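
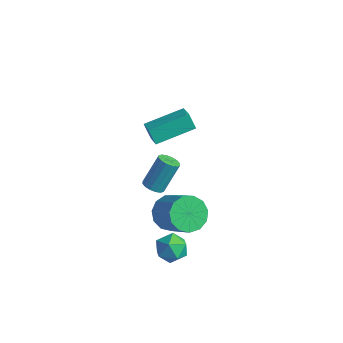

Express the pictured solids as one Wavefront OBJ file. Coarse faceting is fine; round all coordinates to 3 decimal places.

v -2.739 3.115 -0.628
v -1.868 2.577 -0.082
v -1.862 5.055 -0.113
v -0.991 4.517 0.433
v -2.229 3.103 -1.453
v -1.358 2.565 -0.907
v -1.352 5.043 -0.938
v -0.481 4.505 -0.392
v 2.323 -1.334 1.425
v 2.832 -1.163 1.267
v 2.966 -0.235 2.696
v 2.457 -0.406 2.855
v 2.65 -0.967 1.156
v 2.783 -0.039 2.586
v 2.38 -0.869 1.118
v 2.513 0.059 2.548
v 2.094 -0.896 1.162
v 2.228 0.032 2.592
v 1.87 -1.04 1.277
v 2.004 -0.112 2.706
v 1.768 -1.263 1.431
v 1.901 -0.335 2.861
v 1.814 -1.505 1.584
v 1.948 -0.577 3.013
v 1.997 -1.701 1.694
v 2.13 -0.773 3.124
v 2.267 -1.799 1.732
v 2.4 -0.871 3.162
v 2.552 -1.772 1.688
v 2.686 -0.844 3.118
v 2.776 -1.628 1.574
v 2.91 -0.7 3.003
v 2.879 -1.405 1.419
v 3.012 -0.477 2.849
v 3.145 -1.015 -0.299
v 3.744 -0.454 -0.834
v 5.194 -0.763 0.463
v 4.595 -1.325 0.999
v 3.495 -0.117 -0.475
v 4.944 -0.426 0.822
v 3.134 -0.065 -0.06
v 4.584 -0.374 1.238
v 2.777 -0.315 0.279
v 4.227 -0.624 1.577
v 2.537 -0.787 0.435
v 3.987 -1.096 1.733
v 2.49 -1.332 0.358
v 3.94 -1.641 1.655
v 2.651 -1.776 0.072
v 4.101 -2.085 1.37
v 2.969 -1.979 -0.331
v 4.419 -2.288 0.966
v 3.343 -1.876 -0.724
v 4.792 -2.185 0.573
v 3.654 -1.499 -0.982
v 5.103 -1.809 0.315
v 3.803 -0.969 -1.023
v 5.253 -1.279 0.274
v 3.515 -1.256 -1.455
v 3.798 -0.8 -2.156
v 3.782 -2.48 -2.144
v 4.065 -2.024 -2.845
v 4.536 -2.022 -2.097
v 4.371 -1.266 -1.672
v 3.209 -2.014 -2.628
v 3.044 -1.258 -2.203
v 3.609 -1.268 -2.881
v 4.429 -1.274 -2.553
v 3.151 -2.006 -1.747
v 3.971 -2.012 -1.419
f 2 4 1
f 5 2 1
f 1 4 3
f 3 5 1
f 2 8 4
f 6 2 5
f 6 8 2
f 4 8 3
f 7 5 3
f 3 8 7
f 7 6 5
f 8 6 7
f 10 9 13
f 10 13 11
f 11 13 14
f 11 14 12
f 13 9 15
f 13 15 14
f 14 15 16
f 14 16 12
f 15 9 17
f 15 17 16
f 16 17 18
f 16 18 12
f 17 9 19
f 17 19 18
f 18 19 20
f 18 20 12
f 19 9 21
f 19 21 20
f 20 21 22
f 20 22 12
f 21 9 23
f 21 23 22
f 22 23 24
f 22 24 12
f 23 9 25
f 23 25 24
f 24 25 26
f 24 26 12
f 25 9 27
f 25 27 26
f 26 27 28
f 26 28 12
f 27 9 29
f 27 29 28
f 28 29 30
f 28 30 12
f 29 9 31
f 29 31 30
f 30 31 32
f 30 32 12
f 31 9 33
f 31 33 32
f 32 33 34
f 32 34 12
f 33 9 10
f 33 10 34
f 34 10 11
f 34 11 12
f 36 35 39
f 36 39 37
f 37 39 40
f 37 40 38
f 39 35 41
f 39 41 40
f 40 41 42
f 40 42 38
f 41 35 43
f 41 43 42
f 42 43 44
f 42 44 38
f 43 35 45
f 43 45 44
f 44 45 46
f 44 46 38
f 45 35 47
f 45 47 46
f 46 47 48
f 46 48 38
f 47 35 49
f 47 49 48
f 48 49 50
f 48 50 38
f 49 35 51
f 49 51 50
f 50 51 52
f 50 52 38
f 51 35 53
f 51 53 52
f 52 53 54
f 52 54 38
f 53 35 55
f 53 55 54
f 54 55 56
f 54 56 38
f 55 35 57
f 55 57 56
f 56 57 58
f 56 58 38
f 57 35 36
f 57 36 58
f 58 36 37
f 58 37 38
f 59 70 64
f 59 64 60
f 59 60 66
f 59 66 69
f 59 69 70
f 60 64 68
f 64 70 63
f 70 69 61
f 69 66 65
f 66 60 67
f 62 68 63
f 62 63 61
f 62 61 65
f 62 65 67
f 62 67 68
f 63 68 64
f 61 63 70
f 65 61 69
f 67 65 66
f 68 67 60



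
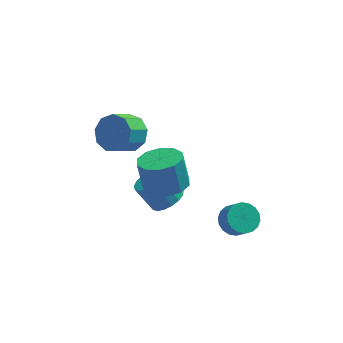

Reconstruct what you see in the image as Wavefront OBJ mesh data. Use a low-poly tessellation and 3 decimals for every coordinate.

v -0.476 -2.688 -0.506
v 0.114 -1.788 -0.593
v -0.193 -1.432 0.999
v -0.784 -2.332 1.086
v -0.517 -1.637 -0.749
v -0.824 -1.28 0.843
v -1.132 -1.887 -0.812
v -1.44 -1.53 0.78
v -1.498 -2.443 -0.758
v -1.805 -2.087 0.834
v -1.473 -3.093 -0.608
v -1.78 -2.737 0.984
v -1.067 -3.588 -0.419
v -1.374 -3.232 1.173
v -0.436 -3.74 -0.263
v -0.743 -3.383 1.329
v 0.18 -3.49 -0.2
v -0.128 -3.133 1.392
v 0.545 -2.933 -0.254
v 0.238 -2.577 1.338
v 0.52 -2.283 -0.404
v 0.213 -1.927 1.188
v -0.482 -0.44 -3.933
v 0.1 0.19 -3.694
v -0.737 0.491 -2.449
v -1.318 -0.14 -2.687
v -0.184 0.398 -3.935
v -1.02 0.699 -2.69
v -0.535 0.414 -4.175
v -1.372 0.715 -2.93
v -0.874 0.234 -4.36
v -1.711 0.535 -3.115
v -1.124 -0.1 -4.446
v -1.96 0.201 -3.201
v -1.226 -0.512 -4.415
v -2.063 -0.211 -3.17
v -1.158 -0.908 -4.274
v -1.994 -0.607 -3.029
v -0.934 -1.197 -4.054
v -1.771 -0.896 -2.809
v -0.608 -1.312 -3.806
v -1.444 -1.012 -2.561
v -0.252 -1.228 -3.588
v -1.089 -0.927 -2.343
v 0.051 -0.963 -3.448
v -0.786 -0.662 -2.203
v 0.232 -0.579 -3.419
v -0.605 -0.278 -2.174
v 0.25 -0.163 -3.508
v -0.587 0.138 -2.263
v 2.609 -2.155 -3.69
v 3.327 -1.751 -3.788
v 3.73 -2.281 -3.029
v 3.011 -2.685 -2.93
v 3.147 -1.54 -3.545
v 3.549 -2.07 -2.785
v 2.86 -1.45 -3.331
v 3.262 -1.98 -2.571
v 2.523 -1.5 -3.188
v 2.925 -2.03 -2.428
v 2.203 -1.68 -3.144
v 2.605 -2.21 -2.384
v 1.964 -1.953 -3.208
v 2.366 -2.484 -2.448
v 1.852 -2.267 -3.368
v 2.254 -2.797 -2.608
v 1.89 -2.559 -3.591
v 2.293 -3.089 -2.832
v 2.071 -2.77 -3.835
v 2.473 -3.3 -3.075
v 2.358 -2.86 -4.049
v 2.76 -3.39 -3.289
v 2.695 -2.81 -4.192
v 3.097 -3.34 -3.432
v 3.015 -2.63 -4.236
v 3.417 -3.16 -3.476
v 3.254 -2.356 -4.172
v 3.656 -2.887 -3.412
v 3.366 -2.043 -4.012
v 3.768 -2.573 -3.252
v -2.35 2.308 -1.516
v -1.481 2.034 -0.995
v -2.221 1.197 -0.202
v -3.09 1.472 -0.724
v -1.787 2.603 -0.68
v -2.527 1.766 0.113
v -2.356 3.034 -0.757
v -3.097 2.197 0.036
v -2.923 3.125 -1.189
v -3.663 2.288 -0.396
v -3.221 2.835 -1.774
v -3.961 1.998 -0.982
v -3.112 2.298 -2.239
v -3.852 1.461 -1.446
v -2.646 1.766 -2.365
v -3.386 0.929 -1.573
v -2.041 1.488 -2.095
v -2.782 0.651 -1.302
v -1.581 1.594 -1.553
v -2.322 0.757 -0.761
f 2 1 5
f 2 5 3
f 3 5 6
f 3 6 4
f 5 1 7
f 5 7 6
f 6 7 8
f 6 8 4
f 7 1 9
f 7 9 8
f 8 9 10
f 8 10 4
f 9 1 11
f 9 11 10
f 10 11 12
f 10 12 4
f 11 1 13
f 11 13 12
f 12 13 14
f 12 14 4
f 13 1 15
f 13 15 14
f 14 15 16
f 14 16 4
f 15 1 17
f 15 17 16
f 16 17 18
f 16 18 4
f 17 1 19
f 17 19 18
f 18 19 20
f 18 20 4
f 19 1 21
f 19 21 20
f 20 21 22
f 20 22 4
f 21 1 2
f 21 2 22
f 22 2 3
f 22 3 4
f 24 23 27
f 24 27 25
f 25 27 28
f 25 28 26
f 27 23 29
f 27 29 28
f 28 29 30
f 28 30 26
f 29 23 31
f 29 31 30
f 30 31 32
f 30 32 26
f 31 23 33
f 31 33 32
f 32 33 34
f 32 34 26
f 33 23 35
f 33 35 34
f 34 35 36
f 34 36 26
f 35 23 37
f 35 37 36
f 36 37 38
f 36 38 26
f 37 23 39
f 37 39 38
f 38 39 40
f 38 40 26
f 39 23 41
f 39 41 40
f 40 41 42
f 40 42 26
f 41 23 43
f 41 43 42
f 42 43 44
f 42 44 26
f 43 23 45
f 43 45 44
f 44 45 46
f 44 46 26
f 45 23 47
f 45 47 46
f 46 47 48
f 46 48 26
f 47 23 49
f 47 49 48
f 48 49 50
f 48 50 26
f 49 23 24
f 49 24 50
f 50 24 25
f 50 25 26
f 52 51 55
f 52 55 53
f 53 55 56
f 53 56 54
f 55 51 57
f 55 57 56
f 56 57 58
f 56 58 54
f 57 51 59
f 57 59 58
f 58 59 60
f 58 60 54
f 59 51 61
f 59 61 60
f 60 61 62
f 60 62 54
f 61 51 63
f 61 63 62
f 62 63 64
f 62 64 54
f 63 51 65
f 63 65 64
f 64 65 66
f 64 66 54
f 65 51 67
f 65 67 66
f 66 67 68
f 66 68 54
f 67 51 69
f 67 69 68
f 68 69 70
f 68 70 54
f 69 51 71
f 69 71 70
f 70 71 72
f 70 72 54
f 71 51 73
f 71 73 72
f 72 73 74
f 72 74 54
f 73 51 75
f 73 75 74
f 74 75 76
f 74 76 54
f 75 51 77
f 75 77 76
f 76 77 78
f 76 78 54
f 77 51 79
f 77 79 78
f 78 79 80
f 78 80 54
f 79 51 52
f 79 52 80
f 80 52 53
f 80 53 54
f 82 81 85
f 82 85 83
f 83 85 86
f 83 86 84
f 85 81 87
f 85 87 86
f 86 87 88
f 86 88 84
f 87 81 89
f 87 89 88
f 88 89 90
f 88 90 84
f 89 81 91
f 89 91 90
f 90 91 92
f 90 92 84
f 91 81 93
f 91 93 92
f 92 93 94
f 92 94 84
f 93 81 95
f 93 95 94
f 94 95 96
f 94 96 84
f 95 81 97
f 95 97 96
f 96 97 98
f 96 98 84
f 97 81 99
f 97 99 98
f 98 99 100
f 98 100 84
f 99 81 82
f 99 82 100
f 100 82 83
f 100 83 84



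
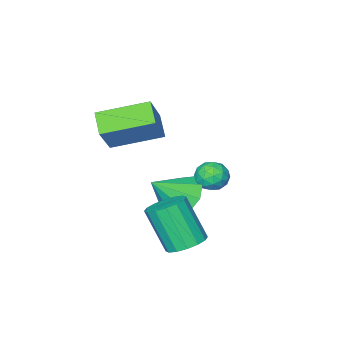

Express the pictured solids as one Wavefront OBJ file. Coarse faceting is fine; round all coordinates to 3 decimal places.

v -2.457 -0.422 -0.502
v -2.112 -0.012 -0.91
v -2.288 -1.248 -1.19
v -1.943 -0.838 -1.598
v -1.688 -1.01 -0.999
v -1.793 -0.5 -0.574
v -2.607 -0.76 -1.526
v -2.712 -0.25 -1.101
v -2.205 -0.221 -1.542
v -1.637 -0.376 -1.217
v -2.763 -0.884 -0.883
v -2.195 -1.039 -0.558
v -2.3 -0.144 -0.646
v -2.1 -1.116 -1.454
v -1.951 -1.217 -1.103
v -1.748 -0.976 -1.342
v -2.112 -0.431 -0.448
v -1.909 -0.19 -0.688
v -1.66 -0.777 -0.74
v -2.491 -1.07 -1.412
v -2.288 -0.829 -1.652
v -2.652 -0.284 -0.758
v -2.449 -0.043 -0.997
v -2.74 -0.483 -1.36
v -2.151 -0.026 -1.257
v -2.052 -0.512 -1.661
v -2.442 -0.466 -1.619
v -2.504 -0.166 -1.369
v -1.817 -0.117 -1.065
v -1.718 -0.603 -1.47
v -1.568 -0.704 -1.118
v -1.63 -0.404 -0.868
v -1.872 -0.24 -1.437
v -2.682 -0.657 -0.63
v -2.583 -1.143 -1.035
v -2.77 -0.856 -1.232
v -2.832 -0.556 -0.982
v -2.348 -0.748 -0.439
v -2.249 -1.234 -0.843
v -1.896 -1.094 -0.731
v -1.958 -0.794 -0.481
v -2.528 -1.02 -0.663
v -1.324 -1.241 -2.113
v -0.669 -1.438 -2.87
v -0.216 -1.579 -1.067
v -0.632 -0.764 -2.691
v -0.919 -0.314 -2.242
v -1.395 -0.297 -1.733
v -1.838 -0.722 -1.401
v -2.04 -1.39 -1.402
v -1.907 -1.988 -1.736
v -1.501 -2.237 -2.246
v -1.012 -2.019 -2.694
v -0.805 -1.52 1.083
v -1.174 -2.293 1.655
v 0.023 -0.976 2.352
v -0.346 -1.749 2.924
v 0.746 -2.651 0.556
v 0.377 -3.424 1.128
v 1.574 -2.107 1.825
v 1.205 -2.88 2.397
v 0.536 1.398 -2.299
v 1.177 1.066 -2.568
v 1.384 0.15 -0.951
v 0.744 0.482 -0.681
v 1.301 1.402 -2.394
v 1.508 0.487 -0.777
v 1.22 1.737 -2.194
v 1.427 0.822 -0.577
v 0.956 1.982 -2.022
v 1.163 1.066 -0.405
v 0.579 2.069 -1.924
v 0.786 1.153 -0.307
v 0.191 1.977 -1.927
v 0.398 1.061 -0.309
v -0.104 1.73 -2.029
v 0.103 0.814 -0.412
v -0.228 1.393 -2.203
v -0.021 0.478 -0.586
v -0.147 1.058 -2.403
v 0.06 0.143 -0.786
v 0.117 0.814 -2.575
v 0.324 -0.102 -0.958
v 0.494 0.727 -2.673
v 0.701 -0.189 -1.056
v 0.882 0.819 -2.671
v 1.089 -0.097 -1.053
f 1 38 17
f 38 12 41
f 17 41 6
f 38 41 17
f 1 17 13
f 17 6 18
f 13 18 2
f 17 18 13
f 1 13 22
f 13 2 23
f 22 23 8
f 13 23 22
f 1 22 34
f 22 8 37
f 34 37 11
f 22 37 34
f 1 34 38
f 34 11 42
f 38 42 12
f 34 42 38
f 2 18 29
f 18 6 32
f 29 32 10
f 18 32 29
f 6 41 19
f 41 12 40
f 19 40 5
f 41 40 19
f 12 42 39
f 42 11 35
f 39 35 3
f 42 35 39
f 11 37 36
f 37 8 24
f 36 24 7
f 37 24 36
f 8 23 28
f 23 2 25
f 28 25 9
f 23 25 28
f 4 30 16
f 30 10 31
f 16 31 5
f 30 31 16
f 4 16 14
f 16 5 15
f 14 15 3
f 16 15 14
f 4 14 21
f 14 3 20
f 21 20 7
f 14 20 21
f 4 21 26
f 21 7 27
f 26 27 9
f 21 27 26
f 4 26 30
f 26 9 33
f 30 33 10
f 26 33 30
f 5 31 19
f 31 10 32
f 19 32 6
f 31 32 19
f 3 15 39
f 15 5 40
f 39 40 12
f 15 40 39
f 7 20 36
f 20 3 35
f 36 35 11
f 20 35 36
f 9 27 28
f 27 7 24
f 28 24 8
f 27 24 28
f 10 33 29
f 33 9 25
f 29 25 2
f 33 25 29
f 44 43 46
f 44 46 45
f 46 43 47
f 46 47 45
f 47 43 48
f 47 48 45
f 48 43 49
f 48 49 45
f 49 43 50
f 49 50 45
f 50 43 51
f 50 51 45
f 51 43 52
f 51 52 45
f 52 43 53
f 52 53 45
f 53 43 44
f 53 44 45
f 55 57 54
f 58 55 54
f 54 57 56
f 56 58 54
f 55 61 57
f 59 55 58
f 59 61 55
f 57 61 56
f 60 58 56
f 56 61 60
f 60 59 58
f 61 59 60
f 63 62 66
f 63 66 64
f 64 66 67
f 64 67 65
f 66 62 68
f 66 68 67
f 67 68 69
f 67 69 65
f 68 62 70
f 68 70 69
f 69 70 71
f 69 71 65
f 70 62 72
f 70 72 71
f 71 72 73
f 71 73 65
f 72 62 74
f 72 74 73
f 73 74 75
f 73 75 65
f 74 62 76
f 74 76 75
f 75 76 77
f 75 77 65
f 76 62 78
f 76 78 77
f 77 78 79
f 77 79 65
f 78 62 80
f 78 80 79
f 79 80 81
f 79 81 65
f 80 62 82
f 80 82 81
f 81 82 83
f 81 83 65
f 82 62 84
f 82 84 83
f 83 84 85
f 83 85 65
f 84 62 86
f 84 86 85
f 85 86 87
f 85 87 65
f 86 62 63
f 86 63 87
f 87 63 64
f 87 64 65



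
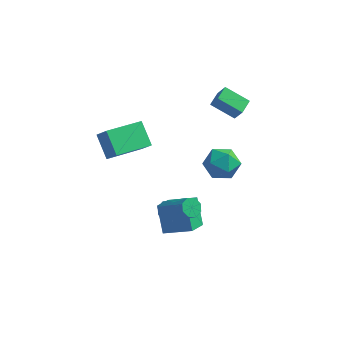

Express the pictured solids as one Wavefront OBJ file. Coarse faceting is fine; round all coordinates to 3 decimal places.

v 0.919 1.554 2.696
v -0.261 1.587 3.351
v 1.025 2.353 2.848
v -0.155 2.386 3.503
v 1.335 1.354 3.457
v 0.155 1.387 4.112
v 1.441 2.153 3.609
v 0.261 2.186 4.264
v -3.833 -2.502 2.036
v -3.258 -2.783 2.764
v -4.565 -1.752 2.903
v -3.99 -2.033 3.631
v -2.69 -1.007 1.709
v -2.115 -1.288 2.437
v -3.422 -0.257 2.576
v -2.847 -0.538 3.304
v -0.976 -2.571 -0.916
v -0.588 -2.42 -1.243
v 0.765 -3.017 0.089
v 0.376 -3.169 0.416
v -0.704 -2.123 -0.992
v 0.649 -2.72 0.34
v -0.979 -2.089 -0.696
v 0.373 -2.686 0.635
v -1.253 -2.337 -0.529
v 0.099 -2.934 0.802
v -1.365 -2.723 -0.589
v -0.012 -3.32 0.743
v -1.249 -3.02 -0.84
v 0.104 -3.617 0.492
v -0.973 -3.054 -1.135
v 0.379 -3.651 0.196
v -0.699 -2.806 -1.302
v 0.653 -3.403 0.029
v 0.856 -1.239 2.58
v 1.566 -1.161 3.152
v 1.154 -2.679 2.408
v 1.864 -2.601 2.98
v 1.009 -2.525 3.298
v 0.825 -1.635 3.404
v 1.895 -2.205 2.156
v 1.711 -1.315 2.262
v 2.208 -1.758 2.89
v 1.66 -1.956 3.596
v 1.06 -1.884 1.964
v 0.512 -2.082 2.67
v -1.683 -1.866 -1.491
v -0.334 -1.724 -0.979
v -1.536 -0.693 -2.203
v -0.186 -0.552 -1.691
v -1.154 -2.648 -2.669
v 0.196 -2.507 -2.157
v -1.006 -1.476 -3.381
v 0.343 -1.334 -2.869
f 2 4 1
f 5 2 1
f 1 4 3
f 3 5 1
f 2 8 4
f 6 2 5
f 6 8 2
f 4 8 3
f 7 5 3
f 3 8 7
f 7 6 5
f 8 6 7
f 10 12 9
f 13 10 9
f 9 12 11
f 11 13 9
f 10 16 12
f 14 10 13
f 14 16 10
f 12 16 11
f 15 13 11
f 11 16 15
f 15 14 13
f 16 14 15
f 18 17 21
f 18 21 19
f 19 21 22
f 19 22 20
f 21 17 23
f 21 23 22
f 22 23 24
f 22 24 20
f 23 17 25
f 23 25 24
f 24 25 26
f 24 26 20
f 25 17 27
f 25 27 26
f 26 27 28
f 26 28 20
f 27 17 29
f 27 29 28
f 28 29 30
f 28 30 20
f 29 17 31
f 29 31 30
f 30 31 32
f 30 32 20
f 31 17 33
f 31 33 32
f 32 33 34
f 32 34 20
f 33 17 18
f 33 18 34
f 34 18 19
f 34 19 20
f 35 46 40
f 35 40 36
f 35 36 42
f 35 42 45
f 35 45 46
f 36 40 44
f 40 46 39
f 46 45 37
f 45 42 41
f 42 36 43
f 38 44 39
f 38 39 37
f 38 37 41
f 38 41 43
f 38 43 44
f 39 44 40
f 37 39 46
f 41 37 45
f 43 41 42
f 44 43 36
f 48 50 47
f 51 48 47
f 47 50 49
f 49 51 47
f 48 54 50
f 52 48 51
f 52 54 48
f 50 54 49
f 53 51 49
f 49 54 53
f 53 52 51
f 54 52 53



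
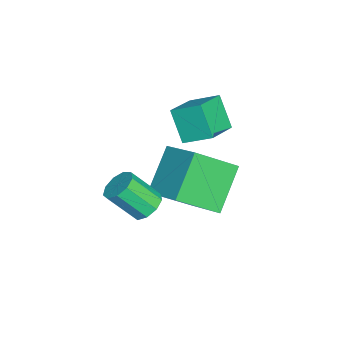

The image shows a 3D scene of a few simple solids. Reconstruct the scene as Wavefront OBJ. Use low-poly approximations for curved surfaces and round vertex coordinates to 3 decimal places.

v 1.295 1.364 -0.678
v 1.883 1.103 -0.956
v 1.972 0.075 0.201
v 1.385 0.336 0.478
v 1.989 1.456 -0.65
v 2.078 0.428 0.507
v 1.77 1.766 -0.358
v 1.859 0.738 0.799
v 1.329 1.888 -0.215
v 1.419 0.86 0.941
v 0.873 1.765 -0.29
v 0.962 0.737 0.867
v 0.614 1.454 -0.546
v 0.703 0.426 0.611
v 0.674 1.101 -0.864
v 0.763 0.073 0.293
v 1.025 0.871 -1.095
v 1.114 -0.157 0.061
v 1.502 0.872 -1.131
v 1.591 -0.156 0.025
v -1.958 1.583 -0.095
v -0.798 2.767 0.68
v -2.682 3.104 -1.333
v -1.521 4.287 -0.558
v -0.479 1.093 -1.562
v 0.682 2.276 -0.787
v -1.202 2.613 -2.8
v -0.042 3.797 -2.025
v -3.986 2.154 0.911
v -2.565 1.624 1.451
v -3.792 3.289 1.515
v -2.371 2.759 2.055
v -3.309 2.701 -0.335
v -1.888 2.171 0.205
v -3.115 3.836 0.269
v -1.694 3.306 0.809
f 2 1 5
f 2 5 3
f 3 5 6
f 3 6 4
f 5 1 7
f 5 7 6
f 6 7 8
f 6 8 4
f 7 1 9
f 7 9 8
f 8 9 10
f 8 10 4
f 9 1 11
f 9 11 10
f 10 11 12
f 10 12 4
f 11 1 13
f 11 13 12
f 12 13 14
f 12 14 4
f 13 1 15
f 13 15 14
f 14 15 16
f 14 16 4
f 15 1 17
f 15 17 16
f 16 17 18
f 16 18 4
f 17 1 19
f 17 19 18
f 18 19 20
f 18 20 4
f 19 1 2
f 19 2 20
f 20 2 3
f 20 3 4
f 22 24 21
f 25 22 21
f 21 24 23
f 23 25 21
f 22 28 24
f 26 22 25
f 26 28 22
f 24 28 23
f 27 25 23
f 23 28 27
f 27 26 25
f 28 26 27
f 30 32 29
f 33 30 29
f 29 32 31
f 31 33 29
f 30 36 32
f 34 30 33
f 34 36 30
f 32 36 31
f 35 33 31
f 31 36 35
f 35 34 33
f 36 34 35



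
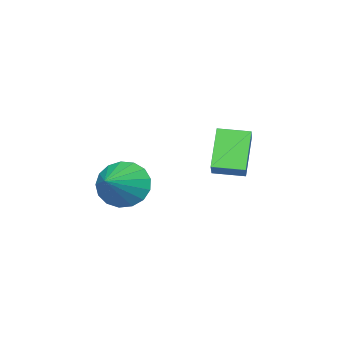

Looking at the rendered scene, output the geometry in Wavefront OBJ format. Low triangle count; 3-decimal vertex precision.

v -1.414 1.247 3.808
v -0.482 1.878 4.571
v -0.498 1.656 2.35
v 0.434 2.288 3.113
v -0.794 0.212 3.907
v 0.138 0.844 4.67
v 0.122 0.622 2.449
v 1.054 1.253 3.212
v 2.883 -1.128 2.382
v 3.355 -1.861 1.833
v 4.377 -0.732 3.138
v 3.392 -1.459 1.55
v 3.312 -0.981 1.457
v 3.134 -0.537 1.577
v 2.899 -0.228 1.88
v 2.66 -0.126 2.299
v 2.472 -0.252 2.737
v 2.378 -0.58 3.093
v 2.4 -1.033 3.287
v 2.533 -1.507 3.273
v 2.746 -1.895 3.056
v 2.99 -2.107 2.684
v 3.21 -2.094 2.242
f 2 4 1
f 5 2 1
f 1 4 3
f 3 5 1
f 2 8 4
f 6 2 5
f 6 8 2
f 4 8 3
f 7 5 3
f 3 8 7
f 7 6 5
f 8 6 7
f 10 9 12
f 10 12 11
f 12 9 13
f 12 13 11
f 13 9 14
f 13 14 11
f 14 9 15
f 14 15 11
f 15 9 16
f 15 16 11
f 16 9 17
f 16 17 11
f 17 9 18
f 17 18 11
f 18 9 19
f 18 19 11
f 19 9 20
f 19 20 11
f 20 9 21
f 20 21 11
f 21 9 22
f 21 22 11
f 22 9 23
f 22 23 11
f 23 9 10
f 23 10 11



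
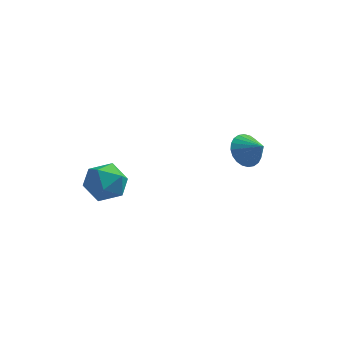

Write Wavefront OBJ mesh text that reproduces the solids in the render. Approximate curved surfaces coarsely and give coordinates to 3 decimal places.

v 3.278 0.789 0.511
v 3.758 1.483 0.413
v 4.042 0.351 1.169
v 3.578 1.566 0.678
v 3.351 1.531 0.918
v 3.113 1.383 1.096
v 2.901 1.144 1.185
v 2.745 0.852 1.171
v 2.671 0.549 1.056
v 2.689 0.283 0.859
v 2.797 0.095 0.608
v 2.978 0.011 0.343
v 3.204 0.046 0.103
v 3.442 0.194 -0.074
v 3.654 0.433 -0.163
v 3.81 0.726 -0.149
v 3.884 1.028 -0.035
v 3.866 1.294 0.163
v -2.73 -2.265 0.887
v -1.782 -2.072 1.209
v -2.138 -3.368 -0.189
v -1.19 -3.175 0.133
v -1.85 -3.654 0.746
v -2.215 -2.973 1.411
v -1.705 -2.467 -0.391
v -2.07 -1.786 0.274
v -1.148 -2.197 0.42
v -1.238 -2.931 1.122
v -2.682 -2.509 -0.102
v -2.772 -3.243 0.6
f 2 1 4
f 2 4 3
f 4 1 5
f 4 5 3
f 5 1 6
f 5 6 3
f 6 1 7
f 6 7 3
f 7 1 8
f 7 8 3
f 8 1 9
f 8 9 3
f 9 1 10
f 9 10 3
f 10 1 11
f 10 11 3
f 11 1 12
f 11 12 3
f 12 1 13
f 12 13 3
f 13 1 14
f 13 14 3
f 14 1 15
f 14 15 3
f 15 1 16
f 15 16 3
f 16 1 17
f 16 17 3
f 17 1 18
f 17 18 3
f 18 1 2
f 18 2 3
f 19 30 24
f 19 24 20
f 19 20 26
f 19 26 29
f 19 29 30
f 20 24 28
f 24 30 23
f 30 29 21
f 29 26 25
f 26 20 27
f 22 28 23
f 22 23 21
f 22 21 25
f 22 25 27
f 22 27 28
f 23 28 24
f 21 23 30
f 25 21 29
f 27 25 26
f 28 27 20



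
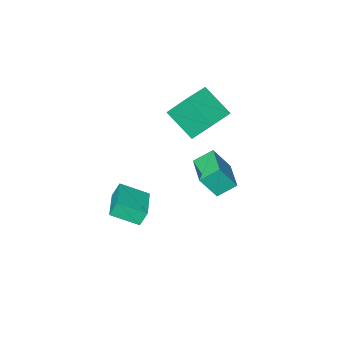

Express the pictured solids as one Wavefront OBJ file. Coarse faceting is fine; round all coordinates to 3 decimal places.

v 1.422 -0.991 -2.232
v 1.039 -0.881 -1.425
v 0.32 -0.064 -2.882
v -0.063 0.046 -2.075
v 2.563 0.594 -1.905
v 2.18 0.704 -1.098
v 1.461 1.521 -2.555
v 1.078 1.631 -1.748
v -2.947 0.947 2.285
v -2.519 -0.529 3.402
v -3.496 1.788 3.607
v -3.069 0.311 4.724
v -1.471 1.549 2.516
v -1.044 0.072 3.633
v -2.021 2.389 3.838
v -1.593 0.913 4.955
v -1.911 2.468 0.147
v -2.786 2.835 0.779
v -1.167 4.06 0.253
v -2.042 4.427 0.885
v -1.198 2.053 1.375
v -2.073 2.42 2.007
v -0.454 3.645 1.481
v -1.329 4.012 2.113
f 2 4 1
f 5 2 1
f 1 4 3
f 3 5 1
f 2 8 4
f 6 2 5
f 6 8 2
f 4 8 3
f 7 5 3
f 3 8 7
f 7 6 5
f 8 6 7
f 10 12 9
f 13 10 9
f 9 12 11
f 11 13 9
f 10 16 12
f 14 10 13
f 14 16 10
f 12 16 11
f 15 13 11
f 11 16 15
f 15 14 13
f 16 14 15
f 18 20 17
f 21 18 17
f 17 20 19
f 19 21 17
f 18 24 20
f 22 18 21
f 22 24 18
f 20 24 19
f 23 21 19
f 19 24 23
f 23 22 21
f 24 22 23



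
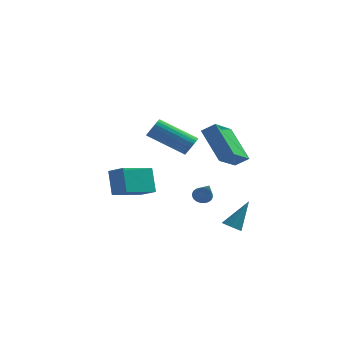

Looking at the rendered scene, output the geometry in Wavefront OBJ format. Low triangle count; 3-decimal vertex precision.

v 3.408 -3.449 2.157
v 2.352 -2.311 3.557
v 3.905 -1.934 1.3
v 2.85 -0.796 2.7
v 4.07 -3.404 2.62
v 3.015 -2.266 4.02
v 4.568 -1.889 1.763
v 3.512 -0.751 3.163
v 1.848 0.977 -2.066
v 2.202 1.322 -1.905
v 2.372 -0.097 -0.914
v 2.043 1.371 -1.788
v 1.855 1.359 -1.714
v 1.665 1.289 -1.693
v 1.504 1.171 -1.729
v 1.395 1.024 -1.816
v 1.355 0.87 -1.941
v 1.39 0.732 -2.086
v 1.494 0.631 -2.227
v 1.653 0.583 -2.344
v 1.841 0.595 -2.419
v 2.031 0.665 -2.44
v 2.192 0.782 -2.404
v 2.301 0.929 -2.317
v 2.341 1.083 -2.191
v 2.306 1.222 -2.047
v -2.534 0.32 -2.12
v -2.867 1.03 -0.806
v -1.39 1.824 -2.642
v -1.724 2.534 -1.328
v -1.696 -0.154 -1.652
v -2.03 0.556 -0.338
v -0.553 1.35 -2.174
v -0.886 2.06 -0.86
v 2.085 -3.243 2.885
v 2.348 -3.453 3.344
v 0.519 -3.408 4.415
v 0.255 -3.197 3.955
v 2.373 -3.22 3.376
v 0.544 -3.175 4.447
v 2.347 -2.99 3.323
v 0.518 -2.945 4.394
v 2.277 -2.804 3.194
v 0.447 -2.759 4.265
v 2.173 -2.694 3.012
v 0.343 -2.649 4.083
v 2.053 -2.679 2.807
v 0.224 -2.634 3.878
v 1.939 -2.761 2.616
v 0.11 -2.716 3.687
v 1.851 -2.926 2.472
v 0.022 -2.881 3.543
v 1.802 -3.147 2.399
v -0.027 -3.101 3.47
v 1.803 -3.383 2.409
v -0.026 -3.338 3.48
v 1.852 -3.596 2.502
v 0.023 -3.551 3.573
v 1.941 -3.747 2.661
v 0.112 -3.702 3.732
v 2.056 -3.811 2.859
v 0.226 -3.766 3.93
v 2.175 -3.777 3.061
v 0.346 -3.732 4.132
v 2.278 -3.65 3.232
v 0.449 -3.605 4.303
v 3.598 -0.847 -3.26
v 4.061 -0.796 -3.512
v 4.302 -0.093 -1.82
v 3.886 -0.526 -3.568
v 3.6 -0.377 -3.506
v 3.314 -0.408 -3.35
v 3.136 -0.607 -3.159
v 3.135 -0.897 -3.007
v 3.311 -1.168 -2.951
v 3.596 -1.316 -3.013
v 3.882 -1.285 -3.169
v 4.06 -1.086 -3.36
f 2 4 1
f 5 2 1
f 1 4 3
f 3 5 1
f 2 8 4
f 6 2 5
f 6 8 2
f 4 8 3
f 7 5 3
f 3 8 7
f 7 6 5
f 8 6 7
f 10 9 12
f 10 12 11
f 12 9 13
f 12 13 11
f 13 9 14
f 13 14 11
f 14 9 15
f 14 15 11
f 15 9 16
f 15 16 11
f 16 9 17
f 16 17 11
f 17 9 18
f 17 18 11
f 18 9 19
f 18 19 11
f 19 9 20
f 19 20 11
f 20 9 21
f 20 21 11
f 21 9 22
f 21 22 11
f 22 9 23
f 22 23 11
f 23 9 24
f 23 24 11
f 24 9 25
f 24 25 11
f 25 9 26
f 25 26 11
f 26 9 10
f 26 10 11
f 28 30 27
f 31 28 27
f 27 30 29
f 29 31 27
f 28 34 30
f 32 28 31
f 32 34 28
f 30 34 29
f 33 31 29
f 29 34 33
f 33 32 31
f 34 32 33
f 36 35 39
f 36 39 37
f 37 39 40
f 37 40 38
f 39 35 41
f 39 41 40
f 40 41 42
f 40 42 38
f 41 35 43
f 41 43 42
f 42 43 44
f 42 44 38
f 43 35 45
f 43 45 44
f 44 45 46
f 44 46 38
f 45 35 47
f 45 47 46
f 46 47 48
f 46 48 38
f 47 35 49
f 47 49 48
f 48 49 50
f 48 50 38
f 49 35 51
f 49 51 50
f 50 51 52
f 50 52 38
f 51 35 53
f 51 53 52
f 52 53 54
f 52 54 38
f 53 35 55
f 53 55 54
f 54 55 56
f 54 56 38
f 55 35 57
f 55 57 56
f 56 57 58
f 56 58 38
f 57 35 59
f 57 59 58
f 58 59 60
f 58 60 38
f 59 35 61
f 59 61 60
f 60 61 62
f 60 62 38
f 61 35 63
f 61 63 62
f 62 63 64
f 62 64 38
f 63 35 65
f 63 65 64
f 64 65 66
f 64 66 38
f 65 35 36
f 65 36 66
f 66 36 37
f 66 37 38
f 68 67 70
f 68 70 69
f 70 67 71
f 70 71 69
f 71 67 72
f 71 72 69
f 72 67 73
f 72 73 69
f 73 67 74
f 73 74 69
f 74 67 75
f 74 75 69
f 75 67 76
f 75 76 69
f 76 67 77
f 76 77 69
f 77 67 78
f 77 78 69
f 78 67 68
f 78 68 69



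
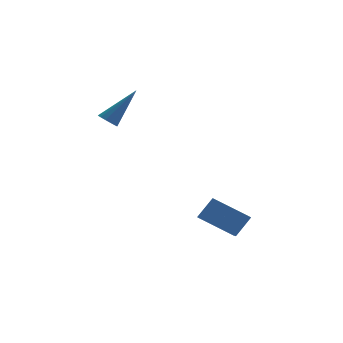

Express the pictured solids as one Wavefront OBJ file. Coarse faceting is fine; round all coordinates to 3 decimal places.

v -2.117 1.994 1.396
v -1.741 1.782 1.125
v -0.803 2.346 2.944
v -1.739 2.062 1.06
v -1.858 2.321 1.102
v -2.059 2.475 1.238
v -2.278 2.477 1.423
v -2.446 2.326 1.601
v -2.51 2.069 1.713
v -2.449 1.789 1.725
v -2.282 1.573 1.632
v -2.063 1.492 1.465
v -1.861 1.57 1.276
v 0.933 -2.273 -2.724
v 0.522 -3.6 -2.014
v 1.623 -2.014 -1.841
v 1.212 -3.341 -1.131
v 2.248 -3.099 -3.509
v 1.837 -4.426 -2.799
v 2.938 -2.84 -2.626
v 2.527 -4.167 -1.916
f 2 1 4
f 2 4 3
f 4 1 5
f 4 5 3
f 5 1 6
f 5 6 3
f 6 1 7
f 6 7 3
f 7 1 8
f 7 8 3
f 8 1 9
f 8 9 3
f 9 1 10
f 9 10 3
f 10 1 11
f 10 11 3
f 11 1 12
f 11 12 3
f 12 1 13
f 12 13 3
f 13 1 2
f 13 2 3
f 15 17 14
f 18 15 14
f 14 17 16
f 16 18 14
f 15 21 17
f 19 15 18
f 19 21 15
f 17 21 16
f 20 18 16
f 16 21 20
f 20 19 18
f 21 19 20



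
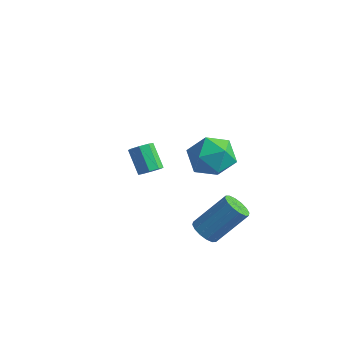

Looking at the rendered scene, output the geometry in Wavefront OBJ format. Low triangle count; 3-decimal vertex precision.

v 1.829 -1.294 -3.28
v 2.205 -0.977 -3.735
v 3.007 0.111 -2.315
v 2.631 -0.206 -1.86
v 1.913 -0.79 -3.713
v 2.715 0.298 -2.294
v 1.599 -0.739 -3.576
v 2.401 0.349 -2.156
v 1.347 -0.836 -3.359
v 2.149 0.252 -1.939
v 1.224 -1.056 -3.12
v 2.025 0.032 -1.701
v 1.263 -1.339 -2.925
v 2.064 -0.251 -1.505
v 1.453 -1.611 -2.825
v 2.255 -0.523 -1.405
v 1.745 -1.798 -2.846
v 2.547 -0.71 -1.427
v 2.059 -1.849 -2.984
v 2.861 -0.761 -1.564
v 2.311 -1.752 -3.201
v 3.113 -0.664 -1.781
v 2.435 -1.532 -3.439
v 3.236 -0.444 -2.02
v 2.396 -1.249 -3.635
v 3.197 -0.161 -2.215
v -2.117 -0.114 -2.184
v -1.871 -0.481 -1.84
v -2.737 -0.153 -0.872
v -2.983 0.214 -1.216
v -1.696 -0.091 -1.816
v -2.562 0.238 -0.847
v -1.767 0.286 -2.007
v -2.633 0.614 -1.039
v -2.044 0.428 -2.303
v -2.909 0.757 -1.334
v -2.363 0.253 -2.528
v -3.229 0.581 -1.56
v -2.538 -0.138 -2.553
v -3.404 0.191 -1.584
v -2.467 -0.514 -2.361
v -3.333 -0.186 -1.393
v -2.191 -0.657 -2.066
v -3.056 -0.328 -1.097
v 2.719 -0.908 2.588
v 3.404 -1.248 1.836
v 1.676 -2.252 2.244
v 2.361 -2.592 1.492
v 2.635 -2.64 2.528
v 3.279 -1.81 2.74
v 1.801 -1.69 1.34
v 2.445 -0.86 1.552
v 2.837 -1.731 1.064
v 3.352 -2.318 1.799
v 1.728 -1.182 2.281
v 2.243 -1.769 3.016
f 2 1 5
f 2 5 3
f 3 5 6
f 3 6 4
f 5 1 7
f 5 7 6
f 6 7 8
f 6 8 4
f 7 1 9
f 7 9 8
f 8 9 10
f 8 10 4
f 9 1 11
f 9 11 10
f 10 11 12
f 10 12 4
f 11 1 13
f 11 13 12
f 12 13 14
f 12 14 4
f 13 1 15
f 13 15 14
f 14 15 16
f 14 16 4
f 15 1 17
f 15 17 16
f 16 17 18
f 16 18 4
f 17 1 19
f 17 19 18
f 18 19 20
f 18 20 4
f 19 1 21
f 19 21 20
f 20 21 22
f 20 22 4
f 21 1 23
f 21 23 22
f 22 23 24
f 22 24 4
f 23 1 25
f 23 25 24
f 24 25 26
f 24 26 4
f 25 1 2
f 25 2 26
f 26 2 3
f 26 3 4
f 28 27 31
f 28 31 29
f 29 31 32
f 29 32 30
f 31 27 33
f 31 33 32
f 32 33 34
f 32 34 30
f 33 27 35
f 33 35 34
f 34 35 36
f 34 36 30
f 35 27 37
f 35 37 36
f 36 37 38
f 36 38 30
f 37 27 39
f 37 39 38
f 38 39 40
f 38 40 30
f 39 27 41
f 39 41 40
f 40 41 42
f 40 42 30
f 41 27 43
f 41 43 42
f 42 43 44
f 42 44 30
f 43 27 28
f 43 28 44
f 44 28 29
f 44 29 30
f 45 56 50
f 45 50 46
f 45 46 52
f 45 52 55
f 45 55 56
f 46 50 54
f 50 56 49
f 56 55 47
f 55 52 51
f 52 46 53
f 48 54 49
f 48 49 47
f 48 47 51
f 48 51 53
f 48 53 54
f 49 54 50
f 47 49 56
f 51 47 55
f 53 51 52
f 54 53 46



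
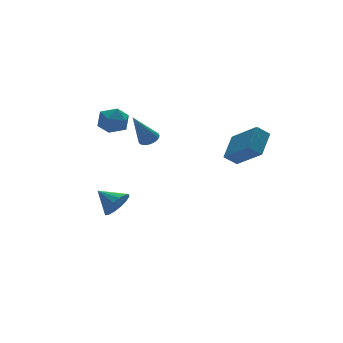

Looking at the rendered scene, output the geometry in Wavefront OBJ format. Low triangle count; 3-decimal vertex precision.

v 1.712 2.579 1.039
v 2.195 2.703 1.315
v 0.768 2.461 2.741
v 2.11 2.906 1.282
v 1.965 3.059 1.212
v 1.781 3.139 1.116
v 1.586 3.134 1.007
v 1.411 3.044 0.904
v 1.282 2.883 0.821
v 1.218 2.676 0.772
v 1.229 2.454 0.763
v 1.314 2.251 0.796
v 1.459 2.098 0.866
v 1.643 2.018 0.962
v 1.838 2.024 1.07
v 2.013 2.114 1.174
v 2.142 2.274 1.256
v 2.206 2.481 1.306
v -1.15 0.384 -1.952
v -0.686 0.921 -2.437
v -1.69 1.416 -1.328
v -1.064 0.86 -2.663
v -1.466 0.671 -2.699
v -1.783 0.405 -2.534
v -1.93 0.134 -2.213
v -1.869 -0.07 -1.822
v -1.615 -0.152 -1.466
v -1.236 -0.091 -1.24
v -0.835 0.098 -1.204
v -0.518 0.364 -1.369
v -0.37 0.635 -1.69
v -0.432 0.839 -2.081
v 3.157 -4.689 3.1
v 4.113 -3.8 3.879
v 2.699 -3.172 1.93
v 3.654 -2.283 2.709
v 3.766 -4.897 2.591
v 4.721 -4.008 3.37
v 3.307 -3.38 1.421
v 4.263 -2.491 2.2
v -1.285 2.168 2.709
v -0.971 2.512 3.472
v 0.051 1.748 2.348
v 0.365 2.092 3.111
v -0.157 1.367 3.129
v -0.983 1.626 3.352
v 0.063 2.634 2.468
v -0.763 2.893 2.691
v -0.138 2.8 3.323
v -0.274 2.016 3.731
v -0.646 2.244 2.089
v -0.782 1.46 2.497
f 2 1 4
f 2 4 3
f 4 1 5
f 4 5 3
f 5 1 6
f 5 6 3
f 6 1 7
f 6 7 3
f 7 1 8
f 7 8 3
f 8 1 9
f 8 9 3
f 9 1 10
f 9 10 3
f 10 1 11
f 10 11 3
f 11 1 12
f 11 12 3
f 12 1 13
f 12 13 3
f 13 1 14
f 13 14 3
f 14 1 15
f 14 15 3
f 15 1 16
f 15 16 3
f 16 1 17
f 16 17 3
f 17 1 18
f 17 18 3
f 18 1 2
f 18 2 3
f 20 19 22
f 20 22 21
f 22 19 23
f 22 23 21
f 23 19 24
f 23 24 21
f 24 19 25
f 24 25 21
f 25 19 26
f 25 26 21
f 26 19 27
f 26 27 21
f 27 19 28
f 27 28 21
f 28 19 29
f 28 29 21
f 29 19 30
f 29 30 21
f 30 19 31
f 30 31 21
f 31 19 32
f 31 32 21
f 32 19 20
f 32 20 21
f 34 36 33
f 37 34 33
f 33 36 35
f 35 37 33
f 34 40 36
f 38 34 37
f 38 40 34
f 36 40 35
f 39 37 35
f 35 40 39
f 39 38 37
f 40 38 39
f 41 52 46
f 41 46 42
f 41 42 48
f 41 48 51
f 41 51 52
f 42 46 50
f 46 52 45
f 52 51 43
f 51 48 47
f 48 42 49
f 44 50 45
f 44 45 43
f 44 43 47
f 44 47 49
f 44 49 50
f 45 50 46
f 43 45 52
f 47 43 51
f 49 47 48
f 50 49 42



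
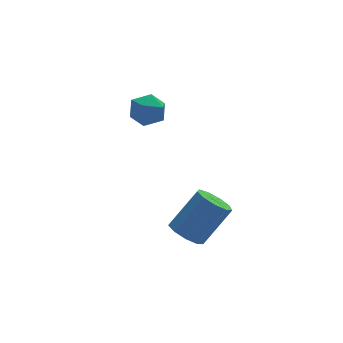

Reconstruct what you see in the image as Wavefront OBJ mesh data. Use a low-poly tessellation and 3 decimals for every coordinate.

v -1.682 2.931 3.14
v -0.805 2.709 2.902
v -1.635 1.911 4.258
v -0.758 1.689 4.02
v -0.943 2.525 4.398
v -0.972 3.155 3.707
v -1.468 1.465 3.453
v -1.497 2.095 2.762
v -0.672 1.803 3.095
v -0.348 2.459 3.679
v -2.092 2.161 3.481
v -1.768 2.817 4.065
v -1.737 -3.11 -0.506
v -1.055 -3.147 -1.077
v 0.319 -2.986 0.556
v -0.363 -2.95 1.126
v -1.224 -2.569 -0.991
v 0.15 -2.408 0.641
v -1.633 -2.244 -0.679
v -0.259 -2.083 0.953
v -2.091 -2.324 -0.286
v -0.717 -2.163 1.347
v -2.383 -2.773 0.004
v -1.009 -2.612 1.637
v -2.373 -3.379 0.056
v -0.999 -3.218 1.688
v -2.065 -3.86 -0.156
v -0.691 -3.699 1.476
v -1.604 -3.99 -0.531
v -0.23 -3.829 1.101
v -1.205 -3.709 -0.895
v 0.169 -3.548 0.737
f 1 12 6
f 1 6 2
f 1 2 8
f 1 8 11
f 1 11 12
f 2 6 10
f 6 12 5
f 12 11 3
f 11 8 7
f 8 2 9
f 4 10 5
f 4 5 3
f 4 3 7
f 4 7 9
f 4 9 10
f 5 10 6
f 3 5 12
f 7 3 11
f 9 7 8
f 10 9 2
f 14 13 17
f 14 17 15
f 15 17 18
f 15 18 16
f 17 13 19
f 17 19 18
f 18 19 20
f 18 20 16
f 19 13 21
f 19 21 20
f 20 21 22
f 20 22 16
f 21 13 23
f 21 23 22
f 22 23 24
f 22 24 16
f 23 13 25
f 23 25 24
f 24 25 26
f 24 26 16
f 25 13 27
f 25 27 26
f 26 27 28
f 26 28 16
f 27 13 29
f 27 29 28
f 28 29 30
f 28 30 16
f 29 13 31
f 29 31 30
f 30 31 32
f 30 32 16
f 31 13 14
f 31 14 32
f 32 14 15
f 32 15 16



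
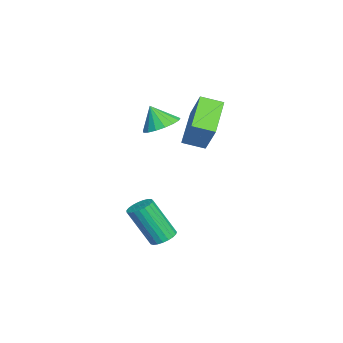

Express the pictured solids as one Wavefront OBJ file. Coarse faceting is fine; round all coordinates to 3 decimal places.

v 3.733 -2.001 -2.476
v 4.076 -1.569 -2.215
v 3.99 -2.547 -0.483
v 3.647 -2.979 -0.744
v 3.841 -1.481 -2.176
v 3.755 -2.458 -0.445
v 3.588 -1.482 -2.19
v 3.502 -2.46 -0.459
v 3.36 -1.573 -2.253
v 3.274 -2.551 -0.521
v 3.196 -1.739 -2.354
v 3.11 -2.716 -0.623
v 3.125 -1.949 -2.476
v 3.039 -2.927 -0.745
v 3.159 -2.169 -2.599
v 3.074 -3.146 -0.868
v 3.293 -2.359 -2.7
v 3.207 -3.337 -0.969
v 3.502 -2.488 -2.762
v 3.417 -3.466 -1.031
v 3.752 -2.532 -2.775
v 3.666 -3.51 -1.044
v 3.998 -2.485 -2.736
v 3.912 -3.463 -1.005
v 4.198 -2.354 -2.652
v 4.112 -3.332 -0.921
v 4.318 -2.162 -2.537
v 4.232 -3.14 -0.806
v 4.337 -1.942 -2.412
v 4.251 -2.92 -0.681
v 4.251 -1.732 -2.298
v 4.165 -2.71 -0.567
v 1.029 -0.609 1.383
v 1.101 -1.598 1.698
v -0.664 -0.436 2.316
v -0.592 -1.425 2.63
v 1.832 -0.115 2.75
v 1.904 -1.104 3.064
v 0.139 0.058 3.682
v 0.211 -0.931 3.997
v 1.952 -2.302 3.075
v 2.78 -2.42 3.152
v 1.788 -2.798 4.065
v 2.718 -2.061 3.321
v 2.48 -1.757 3.434
v 2.121 -1.578 3.465
v 1.724 -1.565 3.406
v 1.379 -1.72 3.272
v 1.165 -2.009 3.092
v 1.131 -2.365 2.908
v 1.285 -2.707 2.762
v 1.592 -2.955 2.688
v 1.981 -3.055 2.703
v 2.364 -2.981 2.802
v 2.652 -2.752 2.964
f 2 1 5
f 2 5 3
f 3 5 6
f 3 6 4
f 5 1 7
f 5 7 6
f 6 7 8
f 6 8 4
f 7 1 9
f 7 9 8
f 8 9 10
f 8 10 4
f 9 1 11
f 9 11 10
f 10 11 12
f 10 12 4
f 11 1 13
f 11 13 12
f 12 13 14
f 12 14 4
f 13 1 15
f 13 15 14
f 14 15 16
f 14 16 4
f 15 1 17
f 15 17 16
f 16 17 18
f 16 18 4
f 17 1 19
f 17 19 18
f 18 19 20
f 18 20 4
f 19 1 21
f 19 21 20
f 20 21 22
f 20 22 4
f 21 1 23
f 21 23 22
f 22 23 24
f 22 24 4
f 23 1 25
f 23 25 24
f 24 25 26
f 24 26 4
f 25 1 27
f 25 27 26
f 26 27 28
f 26 28 4
f 27 1 29
f 27 29 28
f 28 29 30
f 28 30 4
f 29 1 31
f 29 31 30
f 30 31 32
f 30 32 4
f 31 1 2
f 31 2 32
f 32 2 3
f 32 3 4
f 34 36 33
f 37 34 33
f 33 36 35
f 35 37 33
f 34 40 36
f 38 34 37
f 38 40 34
f 36 40 35
f 39 37 35
f 35 40 39
f 39 38 37
f 40 38 39
f 42 41 44
f 42 44 43
f 44 41 45
f 44 45 43
f 45 41 46
f 45 46 43
f 46 41 47
f 46 47 43
f 47 41 48
f 47 48 43
f 48 41 49
f 48 49 43
f 49 41 50
f 49 50 43
f 50 41 51
f 50 51 43
f 51 41 52
f 51 52 43
f 52 41 53
f 52 53 43
f 53 41 54
f 53 54 43
f 54 41 55
f 54 55 43
f 55 41 42
f 55 42 43



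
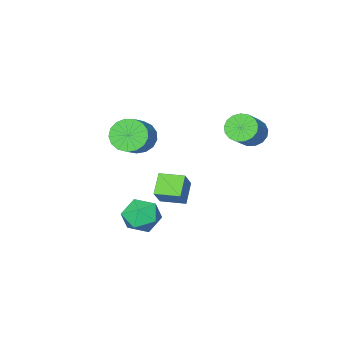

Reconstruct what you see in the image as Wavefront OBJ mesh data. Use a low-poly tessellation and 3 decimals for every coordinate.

v 2.614 0.865 -1.543
v 3.438 1.496 -1.138
v 3.662 -0.596 -1.402
v 4.486 0.035 -0.997
v 3.569 -0.14 -0.389
v 2.921 0.763 -0.477
v 4.179 0.137 -2.063
v 3.531 1.04 -2.151
v 4.406 1.046 -1.46
v 4.028 0.875 -0.425
v 3.072 0.025 -2.115
v 2.694 -0.146 -1.08
v -2.367 1.494 3.075
v -1.751 1.401 2.467
v -0.577 2.053 3.558
v -1.193 2.146 4.165
v -1.901 1.784 2.4
v -0.727 2.436 3.49
v -2.158 2.1 2.487
v -0.983 2.752 3.577
v -2.462 2.277 2.708
v -1.288 2.929 3.799
v -2.745 2.275 3.014
v -1.571 2.927 4.104
v -2.941 2.094 3.334
v -1.767 2.747 4.424
v -3.006 1.776 3.594
v -1.832 2.428 4.684
v -2.924 1.393 3.735
v -1.75 2.045 4.826
v -2.715 1.033 3.725
v -1.541 1.685 4.816
v -2.426 0.779 3.566
v -1.252 1.431 4.657
v -2.124 0.688 3.295
v -0.95 1.34 4.385
v -1.877 0.782 2.973
v -0.703 1.434 4.063
v -1.743 1.04 2.674
v -0.568 1.692 3.764
v 0.018 -2.955 -3.513
v -0.795 -3.651 -2.643
v -0.859 -1.852 -3.45
v -1.672 -2.549 -2.579
v 0.812 -2.391 -2.321
v -0.001 -3.088 -1.45
v -0.065 -1.289 -2.257
v -0.878 -1.985 -1.387
v 1.245 -3.127 1.732
v 2.009 -3.525 1.167
v 3.139 -2.71 2.124
v 2.375 -2.313 2.688
v 1.9 -3.103 0.937
v 3.03 -2.288 1.893
v 1.64 -2.687 0.889
v 2.771 -1.872 1.845
v 1.29 -2.371 1.034
v 2.421 -1.557 1.99
v 0.93 -2.229 1.339
v 2.06 -1.414 2.295
v 0.642 -2.293 1.734
v 1.772 -1.478 2.69
v 0.492 -2.547 2.128
v 1.622 -1.732 3.084
v 0.514 -2.935 2.432
v 1.645 -2.12 3.388
v 0.704 -3.367 2.575
v 1.834 -2.552 3.531
v 1.018 -3.744 2.525
v 2.148 -2.929 3.482
v 1.384 -3.979 2.294
v 2.514 -3.165 3.25
v 1.718 -4.02 1.934
v 2.848 -3.205 2.89
v 1.943 -3.856 1.527
v 3.074 -3.041 2.483
f 1 12 6
f 1 6 2
f 1 2 8
f 1 8 11
f 1 11 12
f 2 6 10
f 6 12 5
f 12 11 3
f 11 8 7
f 8 2 9
f 4 10 5
f 4 5 3
f 4 3 7
f 4 7 9
f 4 9 10
f 5 10 6
f 3 5 12
f 7 3 11
f 9 7 8
f 10 9 2
f 14 13 17
f 14 17 15
f 15 17 18
f 15 18 16
f 17 13 19
f 17 19 18
f 18 19 20
f 18 20 16
f 19 13 21
f 19 21 20
f 20 21 22
f 20 22 16
f 21 13 23
f 21 23 22
f 22 23 24
f 22 24 16
f 23 13 25
f 23 25 24
f 24 25 26
f 24 26 16
f 25 13 27
f 25 27 26
f 26 27 28
f 26 28 16
f 27 13 29
f 27 29 28
f 28 29 30
f 28 30 16
f 29 13 31
f 29 31 30
f 30 31 32
f 30 32 16
f 31 13 33
f 31 33 32
f 32 33 34
f 32 34 16
f 33 13 35
f 33 35 34
f 34 35 36
f 34 36 16
f 35 13 37
f 35 37 36
f 36 37 38
f 36 38 16
f 37 13 39
f 37 39 38
f 38 39 40
f 38 40 16
f 39 13 14
f 39 14 40
f 40 14 15
f 40 15 16
f 42 44 41
f 45 42 41
f 41 44 43
f 43 45 41
f 42 48 44
f 46 42 45
f 46 48 42
f 44 48 43
f 47 45 43
f 43 48 47
f 47 46 45
f 48 46 47
f 50 49 53
f 50 53 51
f 51 53 54
f 51 54 52
f 53 49 55
f 53 55 54
f 54 55 56
f 54 56 52
f 55 49 57
f 55 57 56
f 56 57 58
f 56 58 52
f 57 49 59
f 57 59 58
f 58 59 60
f 58 60 52
f 59 49 61
f 59 61 60
f 60 61 62
f 60 62 52
f 61 49 63
f 61 63 62
f 62 63 64
f 62 64 52
f 63 49 65
f 63 65 64
f 64 65 66
f 64 66 52
f 65 49 67
f 65 67 66
f 66 67 68
f 66 68 52
f 67 49 69
f 67 69 68
f 68 69 70
f 68 70 52
f 69 49 71
f 69 71 70
f 70 71 72
f 70 72 52
f 71 49 73
f 71 73 72
f 72 73 74
f 72 74 52
f 73 49 75
f 73 75 74
f 74 75 76
f 74 76 52
f 75 49 50
f 75 50 76
f 76 50 51
f 76 51 52



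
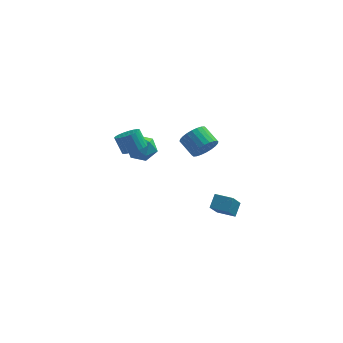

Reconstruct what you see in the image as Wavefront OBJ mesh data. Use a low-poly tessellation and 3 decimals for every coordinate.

v 2.111 1.932 -4.825
v 1.916 0.654 -3.558
v 2.276 2.578 -4.149
v 2.082 1.3 -2.881
v 3.158 1.72 -4.879
v 2.964 0.442 -3.611
v 3.324 2.366 -4.202
v 3.129 1.088 -2.935
v -1.877 3.274 -1.149
v -1.33 2.62 -0.739
v -3.11 2.66 -0.481
v -2.563 2.006 -0.071
v -2.503 2.911 0.2
v -1.741 3.29 -0.212
v -2.699 1.99 -1.008
v -1.937 2.369 -1.42
v -1.838 1.826 -0.652
v -1.717 2.395 0.095
v -2.723 2.885 -1.315
v -2.602 3.454 -0.568
v -1.698 -1.473 2.055
v -1.052 -1.302 2.324
v -1.516 -1.037 3.273
v -2.162 -1.207 3.005
v -1.133 -1.056 2.215
v -1.597 -0.791 3.165
v -1.3 -0.873 2.082
v -1.764 -0.608 3.032
v -1.527 -0.782 1.946
v -1.992 -0.517 2.895
v -1.781 -0.795 1.825
v -2.246 -0.53 2.775
v -2.022 -0.912 1.74
v -2.486 -0.647 2.69
v -2.213 -1.114 1.703
v -2.678 -0.849 2.653
v -2.326 -1.371 1.719
v -2.791 -1.106 2.669
v -2.344 -1.643 1.787
v -2.808 -1.378 2.736
v -2.263 -1.889 1.895
v -2.727 -1.624 2.845
v -2.096 -2.072 2.028
v -2.56 -1.807 2.978
v -1.868 -2.163 2.165
v -2.333 -1.898 3.114
v -1.614 -2.15 2.285
v -2.079 -1.885 3.235
v -1.374 -2.033 2.37
v -1.838 -1.768 3.32
v -1.182 -1.831 2.407
v -1.647 -1.566 3.357
v -1.069 -1.574 2.391
v -1.534 -1.309 3.341
v 2.082 -1.802 2.778
v 2.652 -1.594 3.316
v 1.868 -0.951 3.899
v 1.298 -1.158 3.362
v 2.682 -1.364 3.102
v 1.898 -0.72 3.685
v 2.621 -1.2 2.838
v 1.837 -0.556 3.422
v 2.477 -1.127 2.566
v 1.693 -0.484 3.149
v 2.274 -1.158 2.326
v 1.49 -0.514 2.909
v 2.041 -1.286 2.155
v 1.257 -0.643 2.738
v 1.815 -1.493 2.079
v 1.031 -0.85 2.662
v 1.629 -1.747 2.109
v 0.845 -1.103 2.692
v 1.512 -2.009 2.241
v 0.728 -1.366 2.824
v 1.482 -2.24 2.455
v 0.698 -1.596 3.038
v 1.543 -2.404 2.718
v 0.759 -1.76 3.302
v 1.687 -2.476 2.991
v 0.903 -1.833 3.574
v 1.89 -2.446 3.231
v 1.106 -1.802 3.814
v 2.123 -2.317 3.402
v 1.339 -1.674 3.985
v 2.349 -2.11 3.478
v 1.565 -1.467 4.061
v 2.535 -1.857 3.448
v 1.751 -1.213 4.031
f 2 4 1
f 5 2 1
f 1 4 3
f 3 5 1
f 2 8 4
f 6 2 5
f 6 8 2
f 4 8 3
f 7 5 3
f 3 8 7
f 7 6 5
f 8 6 7
f 9 20 14
f 9 14 10
f 9 10 16
f 9 16 19
f 9 19 20
f 10 14 18
f 14 20 13
f 20 19 11
f 19 16 15
f 16 10 17
f 12 18 13
f 12 13 11
f 12 11 15
f 12 15 17
f 12 17 18
f 13 18 14
f 11 13 20
f 15 11 19
f 17 15 16
f 18 17 10
f 22 21 25
f 22 25 23
f 23 25 26
f 23 26 24
f 25 21 27
f 25 27 26
f 26 27 28
f 26 28 24
f 27 21 29
f 27 29 28
f 28 29 30
f 28 30 24
f 29 21 31
f 29 31 30
f 30 31 32
f 30 32 24
f 31 21 33
f 31 33 32
f 32 33 34
f 32 34 24
f 33 21 35
f 33 35 34
f 34 35 36
f 34 36 24
f 35 21 37
f 35 37 36
f 36 37 38
f 36 38 24
f 37 21 39
f 37 39 38
f 38 39 40
f 38 40 24
f 39 21 41
f 39 41 40
f 40 41 42
f 40 42 24
f 41 21 43
f 41 43 42
f 42 43 44
f 42 44 24
f 43 21 45
f 43 45 44
f 44 45 46
f 44 46 24
f 45 21 47
f 45 47 46
f 46 47 48
f 46 48 24
f 47 21 49
f 47 49 48
f 48 49 50
f 48 50 24
f 49 21 51
f 49 51 50
f 50 51 52
f 50 52 24
f 51 21 53
f 51 53 52
f 52 53 54
f 52 54 24
f 53 21 22
f 53 22 54
f 54 22 23
f 54 23 24
f 56 55 59
f 56 59 57
f 57 59 60
f 57 60 58
f 59 55 61
f 59 61 60
f 60 61 62
f 60 62 58
f 61 55 63
f 61 63 62
f 62 63 64
f 62 64 58
f 63 55 65
f 63 65 64
f 64 65 66
f 64 66 58
f 65 55 67
f 65 67 66
f 66 67 68
f 66 68 58
f 67 55 69
f 67 69 68
f 68 69 70
f 68 70 58
f 69 55 71
f 69 71 70
f 70 71 72
f 70 72 58
f 71 55 73
f 71 73 72
f 72 73 74
f 72 74 58
f 73 55 75
f 73 75 74
f 74 75 76
f 74 76 58
f 75 55 77
f 75 77 76
f 76 77 78
f 76 78 58
f 77 55 79
f 77 79 78
f 78 79 80
f 78 80 58
f 79 55 81
f 79 81 80
f 80 81 82
f 80 82 58
f 81 55 83
f 81 83 82
f 82 83 84
f 82 84 58
f 83 55 85
f 83 85 84
f 84 85 86
f 84 86 58
f 85 55 87
f 85 87 86
f 86 87 88
f 86 88 58
f 87 55 56
f 87 56 88
f 88 56 57
f 88 57 58



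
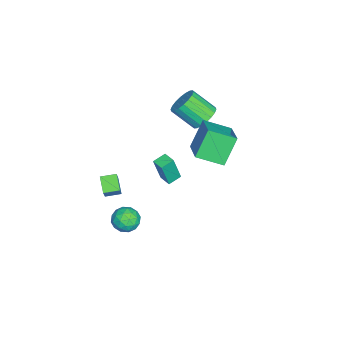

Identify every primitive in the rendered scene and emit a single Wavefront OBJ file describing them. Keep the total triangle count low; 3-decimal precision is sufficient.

v -0.585 2.437 4.012
v 1.297 3.105 4.912
v -0.835 4.053 3.335
v 1.046 4.721 4.235
v 0.394 1.899 2.365
v 2.275 2.567 3.265
v 0.143 3.515 1.688
v 2.025 4.183 2.588
v 2.222 -1.532 -2.906
v 2.658 -0.823 -3.287
v 3.402 -1.797 -2.053
v 3.838 -1.088 -2.434
v 3.12 -0.943 -1.886
v 2.39 -0.779 -2.414
v 3.67 -1.841 -2.926
v 2.94 -1.677 -3.454
v 3.552 -1.014 -3.3
v 3.212 -0.459 -2.657
v 2.848 -2.161 -2.683
v 2.508 -1.606 -2.04
v 2.336 -1.154 -3.172
v 3.724 -1.466 -2.168
v 3.301 -1.381 -1.846
v 3.557 -0.964 -2.071
v 2.179 -1.128 -2.658
v 2.435 -0.712 -2.882
v 2.707 -0.782 -2.059
v 3.625 -1.908 -2.458
v 3.881 -1.492 -2.682
v 2.503 -1.656 -3.269
v 2.759 -1.239 -3.494
v 3.353 -1.838 -3.281
v 3.118 -0.85 -3.403
v 3.812 -1.006 -2.902
v 3.713 -1.448 -3.191
v 3.284 -1.352 -3.501
v 2.918 -0.524 -3.025
v 3.612 -0.68 -2.524
v 3.19 -0.594 -2.202
v 2.761 -0.498 -2.512
v 3.444 -0.636 -3.033
v 2.448 -1.94 -2.816
v 3.142 -2.096 -2.315
v 3.299 -2.122 -2.828
v 2.87 -2.026 -3.138
v 2.248 -1.614 -2.438
v 2.942 -1.77 -1.937
v 2.776 -1.268 -1.839
v 2.347 -1.172 -2.149
v 2.616 -1.984 -2.307
v 3.991 -2.24 0.273
v 3.195 -2.617 0.933
v 3.675 -1.363 0.393
v 2.879 -1.74 1.053
v 5.101 -2.04 1.727
v 4.305 -2.417 2.387
v 4.785 -1.163 1.847
v 3.989 -1.54 2.507
v -3.455 1.996 1.571
v -2.491 1.988 1.681
v -2.642 0.577 2.899
v -3.605 0.584 2.789
v -2.62 2.265 1.986
v -2.771 0.854 3.204
v -2.915 2.488 2.209
v -3.066 1.077 3.427
v -3.316 2.614 2.305
v -3.467 1.203 3.523
v -3.745 2.618 2.256
v -3.896 1.207 3.474
v -4.117 2.498 2.071
v -4.267 1.087 3.289
v -4.357 2.279 1.787
v -4.508 0.868 3.005
v -4.418 2.003 1.461
v -4.569 0.592 2.679
v -4.289 1.726 1.156
v -4.44 0.315 2.374
v -3.994 1.503 0.933
v -4.145 0.092 2.151
v -3.593 1.377 0.837
v -3.744 -0.034 2.055
v -3.164 1.373 0.886
v -3.315 -0.038 2.104
v -2.793 1.493 1.071
v -2.943 0.082 2.289
v -2.552 1.712 1.355
v -2.703 0.301 2.573
v -3.278 -0.652 -4.614
v -2.965 -1.042 -2.781
v -3.941 -0.06 -4.375
v -3.628 -0.45 -2.542
v -2.692 -0.01 -4.578
v -2.379 -0.4 -2.745
v -3.355 0.582 -4.339
v -3.042 0.192 -2.506
f 2 4 1
f 5 2 1
f 1 4 3
f 3 5 1
f 2 8 4
f 6 2 5
f 6 8 2
f 4 8 3
f 7 5 3
f 3 8 7
f 7 6 5
f 8 6 7
f 9 46 25
f 46 20 49
f 25 49 14
f 46 49 25
f 9 25 21
f 25 14 26
f 21 26 10
f 25 26 21
f 9 21 30
f 21 10 31
f 30 31 16
f 21 31 30
f 9 30 42
f 30 16 45
f 42 45 19
f 30 45 42
f 9 42 46
f 42 19 50
f 46 50 20
f 42 50 46
f 10 26 37
f 26 14 40
f 37 40 18
f 26 40 37
f 14 49 27
f 49 20 48
f 27 48 13
f 49 48 27
f 20 50 47
f 50 19 43
f 47 43 11
f 50 43 47
f 19 45 44
f 45 16 32
f 44 32 15
f 45 32 44
f 16 31 36
f 31 10 33
f 36 33 17
f 31 33 36
f 12 38 24
f 38 18 39
f 24 39 13
f 38 39 24
f 12 24 22
f 24 13 23
f 22 23 11
f 24 23 22
f 12 22 29
f 22 11 28
f 29 28 15
f 22 28 29
f 12 29 34
f 29 15 35
f 34 35 17
f 29 35 34
f 12 34 38
f 34 17 41
f 38 41 18
f 34 41 38
f 13 39 27
f 39 18 40
f 27 40 14
f 39 40 27
f 11 23 47
f 23 13 48
f 47 48 20
f 23 48 47
f 15 28 44
f 28 11 43
f 44 43 19
f 28 43 44
f 17 35 36
f 35 15 32
f 36 32 16
f 35 32 36
f 18 41 37
f 41 17 33
f 37 33 10
f 41 33 37
f 52 54 51
f 55 52 51
f 51 54 53
f 53 55 51
f 52 58 54
f 56 52 55
f 56 58 52
f 54 58 53
f 57 55 53
f 53 58 57
f 57 56 55
f 58 56 57
f 60 59 63
f 60 63 61
f 61 63 64
f 61 64 62
f 63 59 65
f 63 65 64
f 64 65 66
f 64 66 62
f 65 59 67
f 65 67 66
f 66 67 68
f 66 68 62
f 67 59 69
f 67 69 68
f 68 69 70
f 68 70 62
f 69 59 71
f 69 71 70
f 70 71 72
f 70 72 62
f 71 59 73
f 71 73 72
f 72 73 74
f 72 74 62
f 73 59 75
f 73 75 74
f 74 75 76
f 74 76 62
f 75 59 77
f 75 77 76
f 76 77 78
f 76 78 62
f 77 59 79
f 77 79 78
f 78 79 80
f 78 80 62
f 79 59 81
f 79 81 80
f 80 81 82
f 80 82 62
f 81 59 83
f 81 83 82
f 82 83 84
f 82 84 62
f 83 59 85
f 83 85 84
f 84 85 86
f 84 86 62
f 85 59 87
f 85 87 86
f 86 87 88
f 86 88 62
f 87 59 60
f 87 60 88
f 88 60 61
f 88 61 62
f 90 92 89
f 93 90 89
f 89 92 91
f 91 93 89
f 90 96 92
f 94 90 93
f 94 96 90
f 92 96 91
f 95 93 91
f 91 96 95
f 95 94 93
f 96 94 95



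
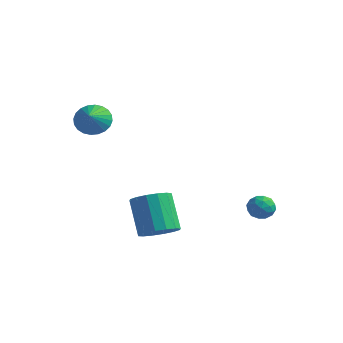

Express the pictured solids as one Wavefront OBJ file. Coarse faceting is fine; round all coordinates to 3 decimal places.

v 0.889 -2.413 -4.053
v 1.781 -2.311 -3.547
v 0.702 -1.626 -1.781
v -0.189 -1.727 -2.287
v 1.7 -1.839 -3.78
v 0.621 -1.153 -2.014
v 1.402 -1.52 -4.086
v 0.323 -0.835 -2.32
v 0.966 -1.44 -4.383
v -0.113 -0.755 -2.617
v 0.51 -1.621 -4.592
v -0.569 -0.936 -2.826
v 0.156 -2.014 -4.656
v -0.923 -1.329 -2.89
v -0.002 -2.514 -4.559
v -1.081 -1.829 -2.793
v 0.079 -2.987 -4.326
v -1 -2.301 -2.56
v 0.377 -3.305 -4.02
v -0.702 -2.62 -2.254
v 0.813 -3.385 -3.723
v -0.266 -2.7 -1.957
v 1.269 -3.204 -3.514
v 0.19 -2.519 -1.748
v 1.623 -2.811 -3.45
v 0.544 -2.126 -1.684
v -2.705 -2.875 2.533
v -1.955 -2.88 1.983
v -2.215 -3.725 3.207
v -1.861 -2.63 2.228
v -1.895 -2.418 2.521
v -2.053 -2.275 2.815
v -2.31 -2.224 3.066
v -2.627 -2.272 3.236
v -2.956 -2.412 3.299
v -3.246 -2.622 3.245
v -3.455 -2.871 3.083
v -3.549 -3.121 2.837
v -3.515 -3.333 2.545
v -3.357 -3.476 2.251
v -3.1 -3.527 2
v -2.783 -3.479 1.83
v -2.454 -3.339 1.767
v -2.163 -3.129 1.82
v 2.689 2.743 -3.484
v 3.246 2.94 -3.958
v 3.374 1.82 -3.062
v 3.931 2.017 -3.536
v 3.756 2.464 -2.951
v 3.332 3.035 -3.212
v 3.288 1.725 -3.808
v 2.864 2.296 -4.069
v 3.616 2.311 -4.158
v 3.905 2.768 -3.628
v 2.715 1.992 -3.392
v 3.004 2.449 -2.862
v 2.907 2.923 -3.758
v 3.713 1.837 -3.262
v 3.61 2.1 -2.918
v 3.937 2.216 -3.197
v 2.958 2.978 -3.319
v 3.285 3.094 -3.598
v 3.585 2.814 -3.006
v 3.335 1.666 -3.422
v 3.662 1.782 -3.701
v 2.683 2.544 -3.823
v 3.01 2.66 -4.102
v 3.035 1.946 -4.014
v 3.452 2.669 -4.154
v 3.855 2.126 -3.906
v 3.477 1.955 -4.066
v 3.228 2.29 -4.22
v 3.622 2.937 -3.843
v 4.025 2.394 -3.595
v 3.922 2.657 -3.251
v 3.673 2.993 -3.404
v 3.84 2.567 -3.96
v 2.595 2.366 -3.425
v 2.998 1.823 -3.177
v 2.947 1.767 -3.616
v 2.698 2.103 -3.769
v 2.765 2.634 -3.114
v 3.168 2.091 -2.866
v 3.392 2.47 -2.8
v 3.143 2.805 -2.954
v 2.78 2.193 -3.06
f 2 1 5
f 2 5 3
f 3 5 6
f 3 6 4
f 5 1 7
f 5 7 6
f 6 7 8
f 6 8 4
f 7 1 9
f 7 9 8
f 8 9 10
f 8 10 4
f 9 1 11
f 9 11 10
f 10 11 12
f 10 12 4
f 11 1 13
f 11 13 12
f 12 13 14
f 12 14 4
f 13 1 15
f 13 15 14
f 14 15 16
f 14 16 4
f 15 1 17
f 15 17 16
f 16 17 18
f 16 18 4
f 17 1 19
f 17 19 18
f 18 19 20
f 18 20 4
f 19 1 21
f 19 21 20
f 20 21 22
f 20 22 4
f 21 1 23
f 21 23 22
f 22 23 24
f 22 24 4
f 23 1 25
f 23 25 24
f 24 25 26
f 24 26 4
f 25 1 2
f 25 2 26
f 26 2 3
f 26 3 4
f 28 27 30
f 28 30 29
f 30 27 31
f 30 31 29
f 31 27 32
f 31 32 29
f 32 27 33
f 32 33 29
f 33 27 34
f 33 34 29
f 34 27 35
f 34 35 29
f 35 27 36
f 35 36 29
f 36 27 37
f 36 37 29
f 37 27 38
f 37 38 29
f 38 27 39
f 38 39 29
f 39 27 40
f 39 40 29
f 40 27 41
f 40 41 29
f 41 27 42
f 41 42 29
f 42 27 43
f 42 43 29
f 43 27 44
f 43 44 29
f 44 27 28
f 44 28 29
f 45 82 61
f 82 56 85
f 61 85 50
f 82 85 61
f 45 61 57
f 61 50 62
f 57 62 46
f 61 62 57
f 45 57 66
f 57 46 67
f 66 67 52
f 57 67 66
f 45 66 78
f 66 52 81
f 78 81 55
f 66 81 78
f 45 78 82
f 78 55 86
f 82 86 56
f 78 86 82
f 46 62 73
f 62 50 76
f 73 76 54
f 62 76 73
f 50 85 63
f 85 56 84
f 63 84 49
f 85 84 63
f 56 86 83
f 86 55 79
f 83 79 47
f 86 79 83
f 55 81 80
f 81 52 68
f 80 68 51
f 81 68 80
f 52 67 72
f 67 46 69
f 72 69 53
f 67 69 72
f 48 74 60
f 74 54 75
f 60 75 49
f 74 75 60
f 48 60 58
f 60 49 59
f 58 59 47
f 60 59 58
f 48 58 65
f 58 47 64
f 65 64 51
f 58 64 65
f 48 65 70
f 65 51 71
f 70 71 53
f 65 71 70
f 48 70 74
f 70 53 77
f 74 77 54
f 70 77 74
f 49 75 63
f 75 54 76
f 63 76 50
f 75 76 63
f 47 59 83
f 59 49 84
f 83 84 56
f 59 84 83
f 51 64 80
f 64 47 79
f 80 79 55
f 64 79 80
f 53 71 72
f 71 51 68
f 72 68 52
f 71 68 72
f 54 77 73
f 77 53 69
f 73 69 46
f 77 69 73



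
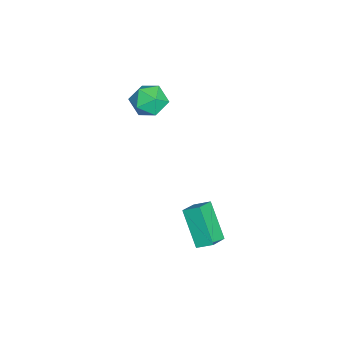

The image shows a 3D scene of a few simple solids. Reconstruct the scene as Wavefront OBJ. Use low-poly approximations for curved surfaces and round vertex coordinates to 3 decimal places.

v 0.06 0.993 -3.154
v 0.973 0.567 -2.689
v 0.191 1.786 -2.685
v 1.104 1.359 -2.22
v 1.216 1.741 -4.74
v 2.129 1.314 -4.275
v 1.347 2.533 -4.271
v 2.26 2.107 -3.806
v -2.865 -0.916 2.826
v -1.871 -0.946 2.74
v -3.009 -1.734 1.44
v -2.015 -1.764 1.354
v -2.47 -2.289 2.071
v -2.381 -1.784 2.928
v -2.499 -0.896 1.252
v -2.41 -0.391 2.109
v -1.644 -0.934 1.767
v -1.626 -1.795 2.274
v -3.254 -0.885 1.906
v -3.236 -1.746 2.413
f 2 4 1
f 5 2 1
f 1 4 3
f 3 5 1
f 2 8 4
f 6 2 5
f 6 8 2
f 4 8 3
f 7 5 3
f 3 8 7
f 7 6 5
f 8 6 7
f 9 20 14
f 9 14 10
f 9 10 16
f 9 16 19
f 9 19 20
f 10 14 18
f 14 20 13
f 20 19 11
f 19 16 15
f 16 10 17
f 12 18 13
f 12 13 11
f 12 11 15
f 12 15 17
f 12 17 18
f 13 18 14
f 11 13 20
f 15 11 19
f 17 15 16
f 18 17 10



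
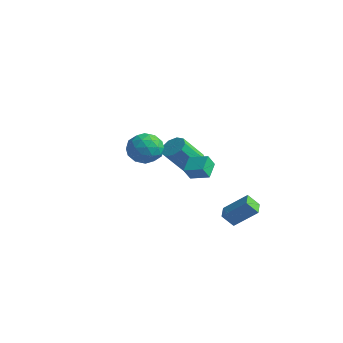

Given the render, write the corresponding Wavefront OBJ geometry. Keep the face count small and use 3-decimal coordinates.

v -0.832 1.067 -0.854
v -0.852 0.623 -0.165
v 0.155 1.479 -0.559
v 0.135 1.035 0.13
v -0.335 0.245 -1.37
v -0.355 -0.199 -0.681
v 0.652 0.657 -1.075
v 0.632 0.213 -0.386
v -0.054 -3.987 2.539
v 0.523 -3.531 3.199
v 1.177 -4.069 1.521
v 1.754 -3.613 2.181
v 1.438 -4.534 2.353
v 0.677 -4.483 2.982
v 1.023 -3.117 1.738
v 0.262 -3.066 2.367
v 1.188 -2.993 2.704
v 1.445 -3.869 3.085
v 0.255 -3.731 1.635
v 0.512 -4.607 2.016
v 0.127 -3.752 2.958
v 1.573 -3.848 1.762
v 1.388 -4.389 1.863
v 1.727 -4.121 2.251
v 0.217 -4.311 2.831
v 0.556 -4.043 3.219
v 1.094 -4.633 2.722
v 1.144 -3.557 1.501
v 1.483 -3.289 1.889
v -0.027 -3.479 2.469
v 0.312 -3.211 2.857
v 0.606 -2.967 1.998
v 0.857 -3.168 3.056
v 1.58 -3.216 2.457
v 1.15 -2.924 2.197
v 0.703 -2.895 2.566
v 1.007 -3.682 3.279
v 1.731 -3.73 2.681
v 1.545 -4.272 2.782
v 1.098 -4.242 3.152
v 1.398 -3.366 2.988
v -0.031 -3.87 2.039
v 0.693 -3.918 1.441
v 0.602 -3.358 1.568
v 0.155 -3.328 1.938
v 0.12 -4.384 2.263
v 0.843 -4.432 1.664
v 0.997 -4.705 2.154
v 0.55 -4.676 2.523
v 0.302 -4.234 1.732
v 2.104 0.978 -4.114
v 1.714 0.506 -3.427
v 1.483 1.673 -3.989
v 1.093 1.201 -3.302
v 3.127 1.699 -3.038
v 2.737 1.227 -2.351
v 2.506 2.394 -2.913
v 2.116 1.922 -2.226
v -3.324 3.169 -2.156
v -2.771 2.696 -2.437
v -3.043 1.517 -0.984
v -3.596 1.991 -0.704
v -2.554 3.054 -2.106
v -2.826 1.875 -0.653
v -2.698 3.466 -1.798
v -2.969 2.287 -0.346
v -3.134 3.739 -1.658
v -3.406 2.56 -0.206
v -3.659 3.745 -1.751
v -3.931 2.567 -0.299
v -4.028 3.482 -2.034
v -4.3 2.304 -0.581
v -4.067 3.073 -2.373
v -4.339 1.894 -0.921
v -3.759 2.708 -2.611
v -4.03 1.53 -1.159
v -3.247 2.559 -2.636
v -3.519 1.381 -1.184
f 2 4 1
f 5 2 1
f 1 4 3
f 3 5 1
f 2 8 4
f 6 2 5
f 6 8 2
f 4 8 3
f 7 5 3
f 3 8 7
f 7 6 5
f 8 6 7
f 9 46 25
f 46 20 49
f 25 49 14
f 46 49 25
f 9 25 21
f 25 14 26
f 21 26 10
f 25 26 21
f 9 21 30
f 21 10 31
f 30 31 16
f 21 31 30
f 9 30 42
f 30 16 45
f 42 45 19
f 30 45 42
f 9 42 46
f 42 19 50
f 46 50 20
f 42 50 46
f 10 26 37
f 26 14 40
f 37 40 18
f 26 40 37
f 14 49 27
f 49 20 48
f 27 48 13
f 49 48 27
f 20 50 47
f 50 19 43
f 47 43 11
f 50 43 47
f 19 45 44
f 45 16 32
f 44 32 15
f 45 32 44
f 16 31 36
f 31 10 33
f 36 33 17
f 31 33 36
f 12 38 24
f 38 18 39
f 24 39 13
f 38 39 24
f 12 24 22
f 24 13 23
f 22 23 11
f 24 23 22
f 12 22 29
f 22 11 28
f 29 28 15
f 22 28 29
f 12 29 34
f 29 15 35
f 34 35 17
f 29 35 34
f 12 34 38
f 34 17 41
f 38 41 18
f 34 41 38
f 13 39 27
f 39 18 40
f 27 40 14
f 39 40 27
f 11 23 47
f 23 13 48
f 47 48 20
f 23 48 47
f 15 28 44
f 28 11 43
f 44 43 19
f 28 43 44
f 17 35 36
f 35 15 32
f 36 32 16
f 35 32 36
f 18 41 37
f 41 17 33
f 37 33 10
f 41 33 37
f 52 54 51
f 55 52 51
f 51 54 53
f 53 55 51
f 52 58 54
f 56 52 55
f 56 58 52
f 54 58 53
f 57 55 53
f 53 58 57
f 57 56 55
f 58 56 57
f 60 59 63
f 60 63 61
f 61 63 64
f 61 64 62
f 63 59 65
f 63 65 64
f 64 65 66
f 64 66 62
f 65 59 67
f 65 67 66
f 66 67 68
f 66 68 62
f 67 59 69
f 67 69 68
f 68 69 70
f 68 70 62
f 69 59 71
f 69 71 70
f 70 71 72
f 70 72 62
f 71 59 73
f 71 73 72
f 72 73 74
f 72 74 62
f 73 59 75
f 73 75 74
f 74 75 76
f 74 76 62
f 75 59 77
f 75 77 76
f 76 77 78
f 76 78 62
f 77 59 60
f 77 60 78
f 78 60 61
f 78 61 62



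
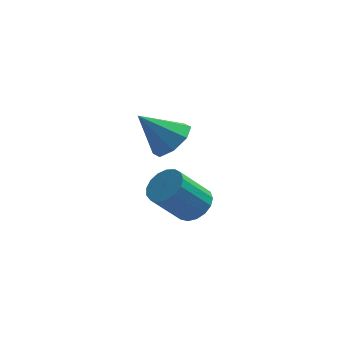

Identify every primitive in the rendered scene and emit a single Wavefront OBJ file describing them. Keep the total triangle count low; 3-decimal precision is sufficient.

v 0.946 -2.636 -2.087
v 1.531 -3.092 -1.817
v 0.52 -3.6 -0.483
v -0.066 -3.144 -0.753
v 1.59 -2.76 -1.647
v 0.578 -3.268 -0.312
v 1.5 -2.399 -1.577
v 0.489 -2.907 -0.242
v 1.284 -2.093 -1.624
v 0.272 -2.601 -0.29
v 0.99 -1.911 -1.778
v -0.021 -2.419 -0.443
v 0.686 -1.895 -2.002
v -0.325 -2.403 -0.667
v 0.442 -2.049 -2.246
v -0.57 -2.557 -0.911
v 0.313 -2.337 -2.453
v -0.699 -2.845 -1.119
v 0.329 -2.694 -2.577
v -0.683 -3.202 -1.243
v 0.486 -3.038 -2.589
v -0.526 -3.546 -1.254
v 0.749 -3.289 -2.485
v -0.263 -3.797 -1.151
v 1.057 -3.391 -2.291
v 0.045 -3.899 -0.956
v 1.339 -3.32 -2.05
v 0.327 -3.828 -0.715
v 0.217 -3.706 1.911
v 0.85 -3.596 2.512
v -0.917 -3.734 3.109
v 0.601 -3.011 2.29
v 0.127 -2.833 1.846
v -0.295 -3.166 1.44
v -0.417 -3.816 1.309
v -0.167 -4.401 1.531
v 0.307 -4.579 1.975
v 0.728 -4.245 2.381
f 2 1 5
f 2 5 3
f 3 5 6
f 3 6 4
f 5 1 7
f 5 7 6
f 6 7 8
f 6 8 4
f 7 1 9
f 7 9 8
f 8 9 10
f 8 10 4
f 9 1 11
f 9 11 10
f 10 11 12
f 10 12 4
f 11 1 13
f 11 13 12
f 12 13 14
f 12 14 4
f 13 1 15
f 13 15 14
f 14 15 16
f 14 16 4
f 15 1 17
f 15 17 16
f 16 17 18
f 16 18 4
f 17 1 19
f 17 19 18
f 18 19 20
f 18 20 4
f 19 1 21
f 19 21 20
f 20 21 22
f 20 22 4
f 21 1 23
f 21 23 22
f 22 23 24
f 22 24 4
f 23 1 25
f 23 25 24
f 24 25 26
f 24 26 4
f 25 1 27
f 25 27 26
f 26 27 28
f 26 28 4
f 27 1 2
f 27 2 28
f 28 2 3
f 28 3 4
f 30 29 32
f 30 32 31
f 32 29 33
f 32 33 31
f 33 29 34
f 33 34 31
f 34 29 35
f 34 35 31
f 35 29 36
f 35 36 31
f 36 29 37
f 36 37 31
f 37 29 38
f 37 38 31
f 38 29 30
f 38 30 31

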